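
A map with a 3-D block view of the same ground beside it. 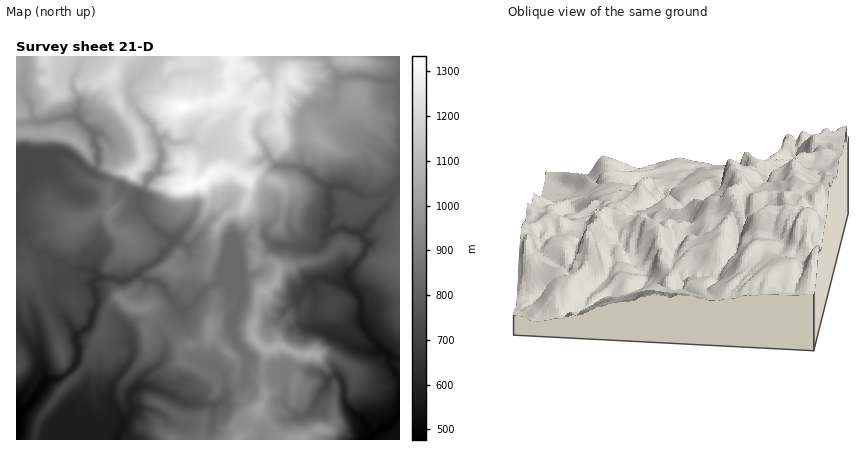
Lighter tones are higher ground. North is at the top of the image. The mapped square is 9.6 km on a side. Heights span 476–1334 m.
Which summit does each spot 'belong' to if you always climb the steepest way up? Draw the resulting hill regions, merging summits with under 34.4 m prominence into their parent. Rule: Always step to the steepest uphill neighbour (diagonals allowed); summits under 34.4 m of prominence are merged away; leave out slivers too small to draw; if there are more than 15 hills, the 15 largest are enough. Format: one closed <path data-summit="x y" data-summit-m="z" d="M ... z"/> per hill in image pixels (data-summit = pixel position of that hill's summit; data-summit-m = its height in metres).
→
<path data-summit="182 106" data-summit-m="1334" d="M272 56l-124 0-6 18-11 10-2 6 3 12 7 10 13 14 6 14 8-2 8 5 16-3 10 7 6 1 6-3 20 6 14 9 14 1 8-4 8 9-9 8-2 6 1 10 8 11-30-8-10 2-5 9-21 18-6 10-14 16 5 16 0 30 5 5 8-11 16-8 0-6 12-32 16-12 12 1 4 7 12 8 26 1-4 5 0 10 3 10 9 10-14 18 3 12 12 8 3 9 26 10 16 10 12 3 8 0 4-3 7 7 0 4 11 17 0-71-20 1-18 13-1-20-11-14-3-12 16-18 5-12-7-10 26-28 8-14 5-4 0-106-18-1-18-5-24 2-4 8-1 16-3 5-22-1-6 6-4 8-16-5-16 2 2-7-1-8 4-10 0-8-4-12z"/><path data-summit="110 214" data-summit-m="915" d="M64 153l-12 0-18 6-6 7 0 12-12 18 0 30 10 6 5 14 7 6 6 0 16 11 16 6 18 2 4 7 28 2 12-6 18-12 17-22-22-16-12-16-2-8-7-6-14-11-28-12-16-15z"/><path data-summit="254 338" data-summit-m="1062" d="M298 301l-14 9-8 11-4-1-8-9-10-1-14-6-1 2-7 12-1 12 6 14 11 12-3 18 15 2 18-1 10-8 10 0 12 5 10 1 8 6 10-4 5 9 3 20 17 16 9 14 16-8 12-10 0-38-7-10-4-12-7-7-4 3-20-3-16-10-26-10-3-9-12-8z"/><path data-summit="190 186" data-summit-m="1325" d="M166 138l-6 0-2 2 4 14-4 16-10 8-11 26 14 20 21 16 14 7 6-2 16-23 30-29 35 7-8-12 2-14 9-8-8-9-8 4-10 0-10-4-8-6-20-6-6 3-8-2-8-6-16 3z"/><path data-summit="210 330" data-summit-m="966" d="M222 281l-16 7-16 19-10 3-6 18-8 8 0 14-3 10-22 18-3 8 20 3 26 13 10 1 7-15 13-21 10 9 2 17 19-11 3-26-11-12-6-14 1-12 8-14 1-8-5-7z"/><path data-summit="144 308" data-summit-m="932" d="M140 275l-14 5-30-2-4 6 5 16-4 12 13 5 10 1 10 8 5 10 1 20-19 28-3 10 1 8 13 21 8-11-3-10 1-8 9-10 2-6 22-18 3-10 0-14 8-8 2-10 4-6-18-26-8-5-8-1z"/><path data-summit="400 264" data-summit-m="818" d="M400 189l-5 3-8 14-26 28 7 10-5 12-16 18 3 12 11 14 1 20 18-13 20-1z"/><path data-summit="112 74" data-summit-m="1227" d="M148 56l-65 0-5 14-6 10 1 8 6 10-3 18 18 18 6-1 16-9 21-16-8-12 0-6 2-6 11-10z"/><path data-summit="132 172" data-summit-m="1226" d="M136 109l-20 15-22 10 0 8 4 8 0 12-6 10 24 11 22 17 10-22 10-8 4-16-10-28z"/><path data-summit="290 76" data-summit-m="1264" d="M324 56l-52 0-3 16 4 12 0 8-4 10 1 8-2 7 16-2 16 5 4-8 6-6 6-1 14 3 3-2 6-28-10-12z"/><path data-summit="266 290" data-summit-m="1060" d="M290 246l-18 1-6 7-1 14-5 4-8 3-12 0-16 7 16 12 2 11 12 5 10 1 8 9 4 1 7-9 13-9 7-9 9-12-9-10-3-10 0-10 4-4z"/><path data-summit="304 440" data-summit-m="1009" d="M338 375l-10 5-15 30-5 5-34 6-10 9-1 10 107 0 2-6-9-14-18-18-2-18z"/><path data-summit="44 56" data-summit-m="1214" d="M82 56l-58 0 2 12-3 22 8 14 1 10 4 7 6 1 34-6 3-18-6-10-1-8 6-10z"/><path data-summit="72 140" data-summit-m="1045" d="M76 116l-34 6-26 1 0 41 12 3 6-8 18-6 12 0 8 3 20 16 6-10 0-12-4-8 0-8z"/><path data-summit="260 408" data-summit-m="1022" d="M284 370l-4 1-2 4-18 1-14-2-1 8-3 4-14 5-7 11 15 9 5 5 3 7 14 4 6 5 14-13 8 1 10-3-12-15 2-12z"/>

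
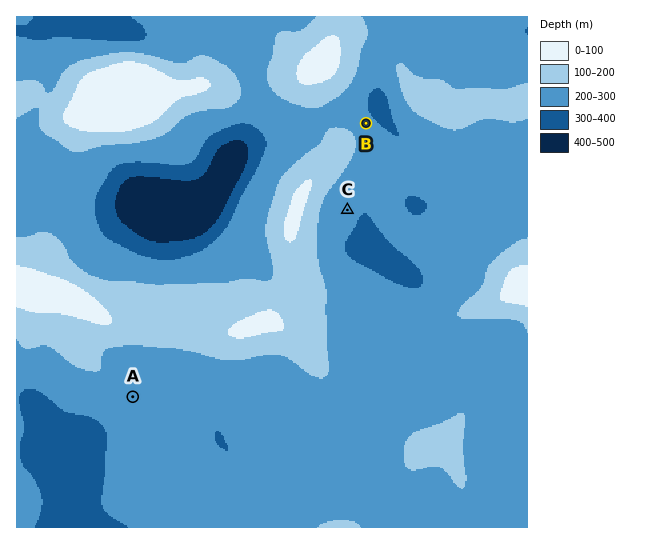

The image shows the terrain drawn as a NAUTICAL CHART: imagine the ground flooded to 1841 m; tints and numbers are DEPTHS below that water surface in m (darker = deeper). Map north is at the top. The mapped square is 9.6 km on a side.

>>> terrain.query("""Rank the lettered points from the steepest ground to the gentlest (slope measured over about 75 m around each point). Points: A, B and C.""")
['B', 'C', 'A']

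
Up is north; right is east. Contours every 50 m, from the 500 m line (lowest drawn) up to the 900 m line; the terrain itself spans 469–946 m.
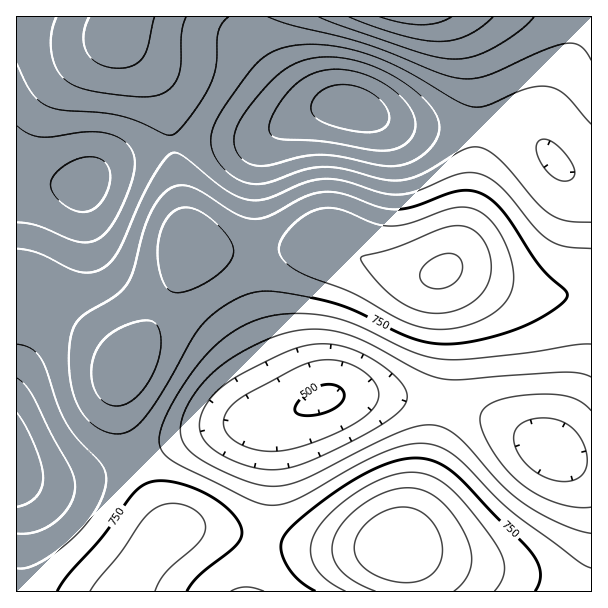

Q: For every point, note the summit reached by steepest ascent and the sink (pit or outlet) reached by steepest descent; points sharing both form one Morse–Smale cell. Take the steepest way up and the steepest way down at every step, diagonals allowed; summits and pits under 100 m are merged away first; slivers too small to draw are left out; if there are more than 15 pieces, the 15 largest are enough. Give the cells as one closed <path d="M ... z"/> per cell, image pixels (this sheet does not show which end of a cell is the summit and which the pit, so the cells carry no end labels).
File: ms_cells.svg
<path d="M347 106l-15 0-26 8-45 24-12 2-40 0-36 4 8 62 9 37 13 5 36 5 37-1 42-8 12 0 44 20 36 10 16 2 11-2 9-4 9 0 51 18 24 6 43 1 19-2-1-115-15-2-10-4-10-8-19-24-19-8-32-5-84-1z"/><path d="M330 244l-73 9-36-1-31-7-6 19-20 41-40 61-4 12 0 35 8 33 7 12 74-28 25-6 38-4 61-24 53 0 56 6 6-39 0-30-8-46 0-14-17 3-27-5-37-13z"/><path d="M591 16l-343 0-1 8 7 20 16 21 30 32 8 5 19 4 26 2 28 12 21 6 84 1 32 5 19 8 19 24 10 8 10 4 15 2z"/><path d="M357 394l-30 3-25 12-30 11-29 2-34 8-74 28 3 10 31 63 16-3 24 1 63 13 46 6 78-1 13-22 11-28 16-62 6-31-2-2-21-4z"/><path d="M447 403l-4 0-3 5-4 27-21 75-18 36 12 21 3 24 179 1 1-130-28-5-64-36-21-9z"/><path d="M171 145l-15 1-30 10-18 8-24 20-6 2-62-6 0 113 19 5 37 21 30 23 23 24 39-61 16-30 10-29-9-40-7-59z"/><path d="M455 270l-9 0-6 3 0 14 8 46 0 30-6 39 23 6 35 13 64 36 17 5 10 0 1-168-62 0-24-6z"/><path d="M20 22l-4 1 1 157 30 4 31 2 6-2 15-14 27-14 30-10 16-2-4-31-6-20-14-22-27-30-4-10-13 5-18 0-30-5z"/><path d="M246 16l-229 0-1 5 40 10 30 5 18 0 13-5 4 10 27 30 14 22 6 20 4 30 10 1 27-4 40 0 12-2 45-24 25-7-14-3-17-7-24-25-22-28-6-14z"/><path d="M20 294l-4 0 0 179 20 8 33 0 20-5 45-16-10-28-6-31 2-23 4-10-2-6-20-20-34-26-33-18z"/><path d="M134 460l-45 16-20 5-33 0-20-7 1 118 106 0 3-2 24-38 19-19z"/><path d="M195 528l-19 1-11 6-25 29-16 27 288 0-3-24-11-20-96 0z"/>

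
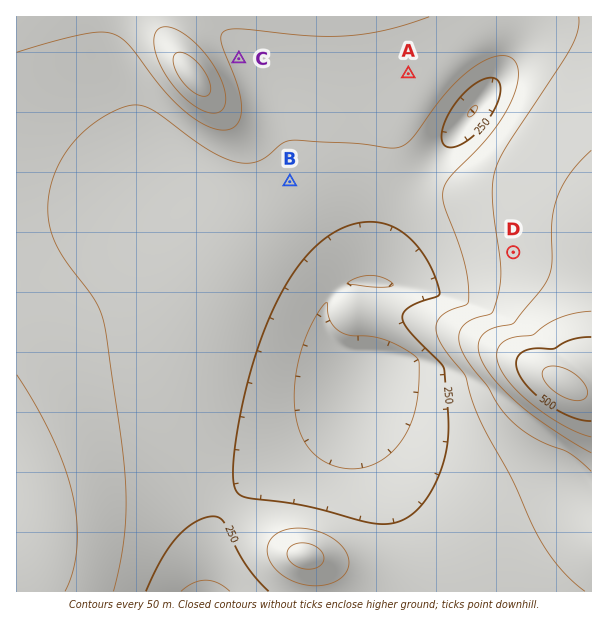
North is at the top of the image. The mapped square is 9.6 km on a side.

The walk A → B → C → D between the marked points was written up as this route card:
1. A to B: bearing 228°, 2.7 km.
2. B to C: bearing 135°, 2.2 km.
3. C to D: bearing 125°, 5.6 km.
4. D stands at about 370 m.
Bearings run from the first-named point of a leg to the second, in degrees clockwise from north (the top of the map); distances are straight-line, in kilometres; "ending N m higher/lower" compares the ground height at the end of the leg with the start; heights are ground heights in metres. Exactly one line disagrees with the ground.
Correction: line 2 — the bearing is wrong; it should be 337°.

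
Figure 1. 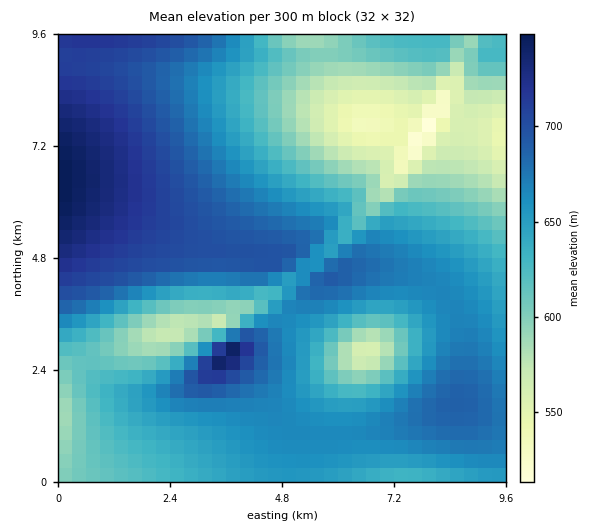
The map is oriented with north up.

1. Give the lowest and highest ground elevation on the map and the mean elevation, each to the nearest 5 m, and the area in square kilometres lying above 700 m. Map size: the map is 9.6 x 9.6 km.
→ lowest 505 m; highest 760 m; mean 650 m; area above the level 13.4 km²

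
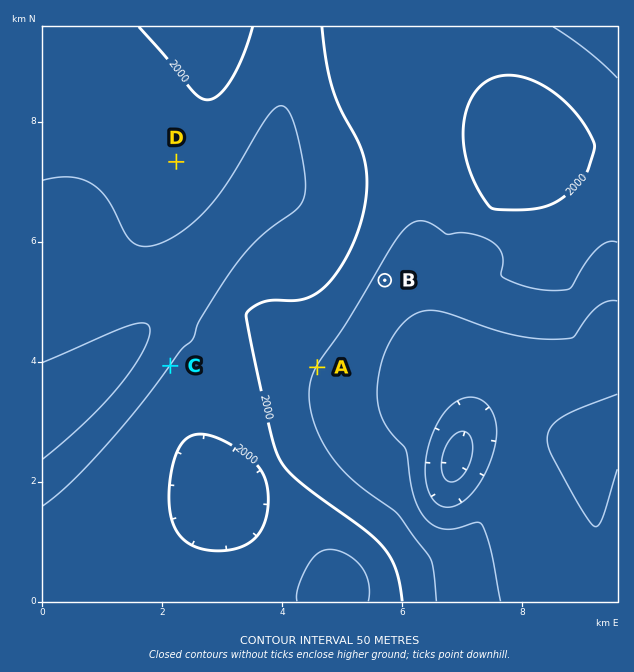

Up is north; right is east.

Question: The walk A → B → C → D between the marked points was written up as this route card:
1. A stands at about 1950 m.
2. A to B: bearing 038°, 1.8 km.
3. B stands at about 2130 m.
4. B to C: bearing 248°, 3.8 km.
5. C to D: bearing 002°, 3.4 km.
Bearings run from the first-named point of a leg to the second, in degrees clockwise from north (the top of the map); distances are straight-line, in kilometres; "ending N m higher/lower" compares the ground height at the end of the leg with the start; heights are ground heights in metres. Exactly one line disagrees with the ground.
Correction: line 3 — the height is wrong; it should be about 1940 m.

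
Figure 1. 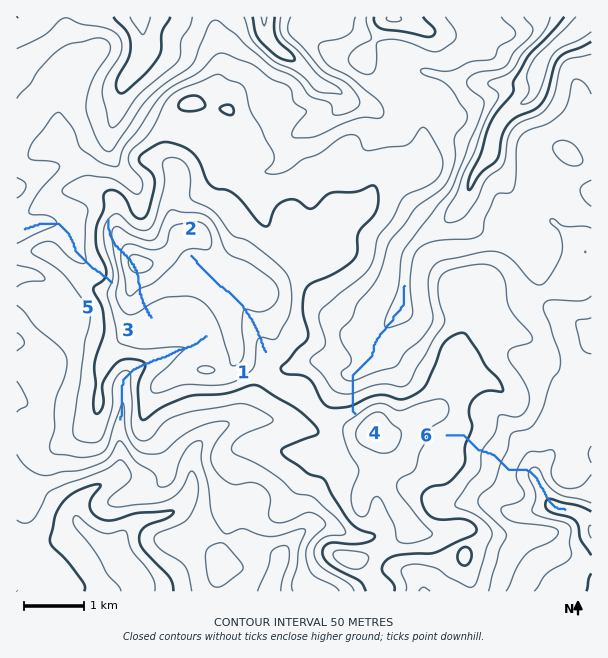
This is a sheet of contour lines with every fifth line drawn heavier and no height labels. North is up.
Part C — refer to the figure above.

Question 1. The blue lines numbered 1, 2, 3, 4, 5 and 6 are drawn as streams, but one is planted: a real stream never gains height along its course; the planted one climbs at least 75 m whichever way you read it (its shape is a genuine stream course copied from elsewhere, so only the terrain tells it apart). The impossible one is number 3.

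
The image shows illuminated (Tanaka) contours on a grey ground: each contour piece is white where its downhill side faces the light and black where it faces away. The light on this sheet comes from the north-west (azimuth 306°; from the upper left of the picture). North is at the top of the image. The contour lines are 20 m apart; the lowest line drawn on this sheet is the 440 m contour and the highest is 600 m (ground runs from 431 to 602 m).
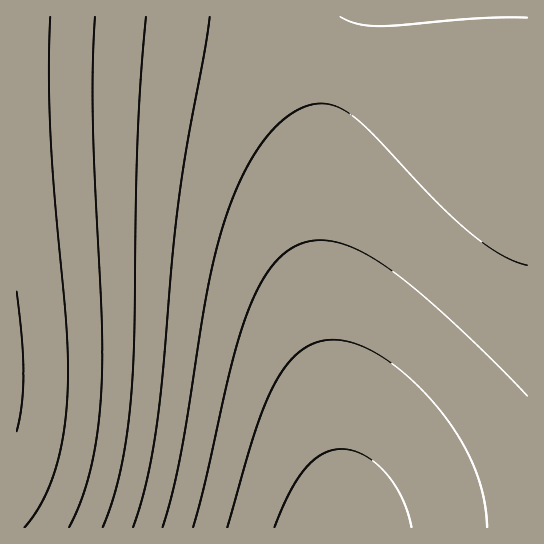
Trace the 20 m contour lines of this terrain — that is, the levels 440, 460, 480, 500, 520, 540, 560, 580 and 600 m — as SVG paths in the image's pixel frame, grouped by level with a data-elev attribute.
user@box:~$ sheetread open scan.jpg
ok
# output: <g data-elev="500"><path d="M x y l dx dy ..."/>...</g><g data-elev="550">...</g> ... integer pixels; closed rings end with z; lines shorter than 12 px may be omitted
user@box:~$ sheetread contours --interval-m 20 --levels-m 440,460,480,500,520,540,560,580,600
<g data-elev="440"><path d="M274 527l16-35 16-24 8-8 9-7 10-3 9-1 11 2 12 4 10 8 10 10 10 12 7 13 6 15 3 14"/></g><g data-elev="460"><path d="M227 527l29-98 10-27 11-22 12-18 13-12 15-8 16-2 12 1 12 3 26 14 28 22 27 27 21 30 15 30 9 30 4 30"/></g><g data-elev="480"><path d="M193 527l12-46 26-116 16-52 12-27 12-19 14-14 16-9 17-4 19 2 21 8 24 14 28 21 35 30 45 43 37 38"/></g><g data-elev="500"><path d="M163 527l8-30 8-35 27-165 8-38 9-32 12-36 16-32 18-25 20-18 14-9 15-3 15 1 13 6 24 20 63 67 34 32 32 24 15 7 13 4"/><path d="M527 18l-49 0-99 8-21-2-18-7"/></g><g data-elev="520"><path d="M133 527l13-42 10-52 6-54 10-118 7-60 7-52 24-132"/></g><g data-elev="540"><path d="M103 527l10-26 8-31 6-35 4-38 3-63 4-196 8-121"/></g><g data-elev="560"><path d="M69 527l13-28 9-33 7-36 3-41 1-70-9-202 0-52 2-48"/></g><g data-elev="580"><path d="M25 527l16-24 13-30 9-36 4-42 0-66-12-132-5-66-1-58 1-56"/></g><g data-elev="600"><path d="M17 431l5-26 1-31-1-35-5-48"/></g>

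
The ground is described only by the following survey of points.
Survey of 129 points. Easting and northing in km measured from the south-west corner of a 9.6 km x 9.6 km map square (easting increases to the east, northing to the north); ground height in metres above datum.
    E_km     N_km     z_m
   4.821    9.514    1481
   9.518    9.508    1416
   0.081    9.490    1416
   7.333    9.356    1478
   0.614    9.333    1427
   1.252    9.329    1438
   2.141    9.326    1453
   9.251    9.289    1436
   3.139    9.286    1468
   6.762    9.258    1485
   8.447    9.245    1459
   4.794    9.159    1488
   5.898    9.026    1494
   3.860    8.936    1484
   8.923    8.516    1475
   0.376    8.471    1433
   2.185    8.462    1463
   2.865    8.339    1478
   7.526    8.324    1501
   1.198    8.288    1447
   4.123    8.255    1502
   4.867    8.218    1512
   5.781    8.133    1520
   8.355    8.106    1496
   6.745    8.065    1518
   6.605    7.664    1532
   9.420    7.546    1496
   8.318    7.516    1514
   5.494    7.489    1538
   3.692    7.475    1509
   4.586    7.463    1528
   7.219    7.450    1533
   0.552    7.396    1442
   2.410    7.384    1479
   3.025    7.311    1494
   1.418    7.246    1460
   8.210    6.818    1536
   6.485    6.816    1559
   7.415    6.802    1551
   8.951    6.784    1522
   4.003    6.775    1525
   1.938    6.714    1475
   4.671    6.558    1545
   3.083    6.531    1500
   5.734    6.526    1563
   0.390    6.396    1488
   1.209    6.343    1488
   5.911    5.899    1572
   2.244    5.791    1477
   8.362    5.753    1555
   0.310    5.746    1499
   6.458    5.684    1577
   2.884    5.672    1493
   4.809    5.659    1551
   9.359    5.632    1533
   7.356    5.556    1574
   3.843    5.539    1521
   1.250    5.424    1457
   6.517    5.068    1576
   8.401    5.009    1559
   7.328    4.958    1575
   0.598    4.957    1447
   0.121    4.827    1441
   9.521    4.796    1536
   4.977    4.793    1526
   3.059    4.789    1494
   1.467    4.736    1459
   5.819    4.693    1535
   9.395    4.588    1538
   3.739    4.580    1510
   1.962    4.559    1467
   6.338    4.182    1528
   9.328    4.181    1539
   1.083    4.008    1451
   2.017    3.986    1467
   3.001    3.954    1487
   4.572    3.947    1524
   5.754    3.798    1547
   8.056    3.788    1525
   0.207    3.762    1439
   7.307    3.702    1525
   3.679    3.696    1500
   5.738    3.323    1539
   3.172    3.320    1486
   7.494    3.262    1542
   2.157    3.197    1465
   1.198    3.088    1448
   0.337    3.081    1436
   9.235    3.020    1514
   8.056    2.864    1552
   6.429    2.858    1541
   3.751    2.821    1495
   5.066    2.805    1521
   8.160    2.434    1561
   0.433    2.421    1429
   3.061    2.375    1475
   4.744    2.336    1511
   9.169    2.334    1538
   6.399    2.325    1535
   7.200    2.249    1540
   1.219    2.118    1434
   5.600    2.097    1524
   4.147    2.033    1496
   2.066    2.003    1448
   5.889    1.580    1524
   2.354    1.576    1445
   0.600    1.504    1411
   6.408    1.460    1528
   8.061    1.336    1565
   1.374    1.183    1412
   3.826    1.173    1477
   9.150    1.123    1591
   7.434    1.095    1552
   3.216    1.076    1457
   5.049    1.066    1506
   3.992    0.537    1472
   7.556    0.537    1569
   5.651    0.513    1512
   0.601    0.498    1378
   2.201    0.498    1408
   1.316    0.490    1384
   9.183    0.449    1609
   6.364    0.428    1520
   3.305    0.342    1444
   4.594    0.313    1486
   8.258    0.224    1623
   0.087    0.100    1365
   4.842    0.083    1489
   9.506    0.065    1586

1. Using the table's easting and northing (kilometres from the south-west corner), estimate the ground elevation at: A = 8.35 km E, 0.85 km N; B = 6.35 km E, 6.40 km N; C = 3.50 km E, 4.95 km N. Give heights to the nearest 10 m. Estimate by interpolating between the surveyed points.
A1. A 1600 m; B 1570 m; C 1510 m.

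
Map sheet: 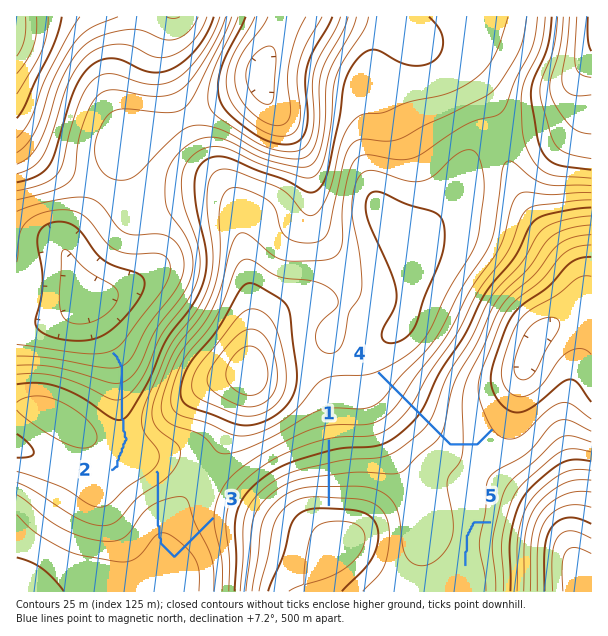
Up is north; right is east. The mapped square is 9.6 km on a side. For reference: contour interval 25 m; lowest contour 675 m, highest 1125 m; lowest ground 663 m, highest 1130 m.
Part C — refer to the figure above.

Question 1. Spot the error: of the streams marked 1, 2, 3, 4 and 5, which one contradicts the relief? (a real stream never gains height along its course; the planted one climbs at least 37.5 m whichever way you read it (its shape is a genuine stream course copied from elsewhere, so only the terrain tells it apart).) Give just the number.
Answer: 3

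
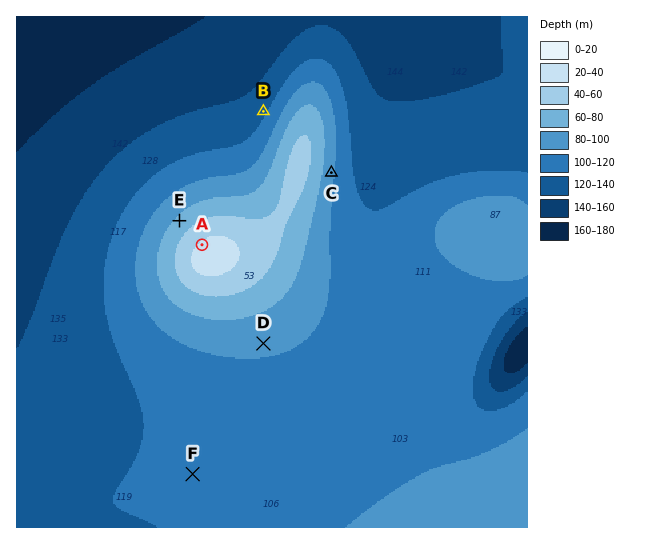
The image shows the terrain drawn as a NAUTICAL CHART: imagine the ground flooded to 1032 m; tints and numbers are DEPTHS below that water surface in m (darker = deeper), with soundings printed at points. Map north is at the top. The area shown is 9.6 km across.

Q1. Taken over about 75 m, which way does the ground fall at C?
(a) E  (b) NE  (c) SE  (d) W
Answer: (a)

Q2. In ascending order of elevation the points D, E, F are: F D E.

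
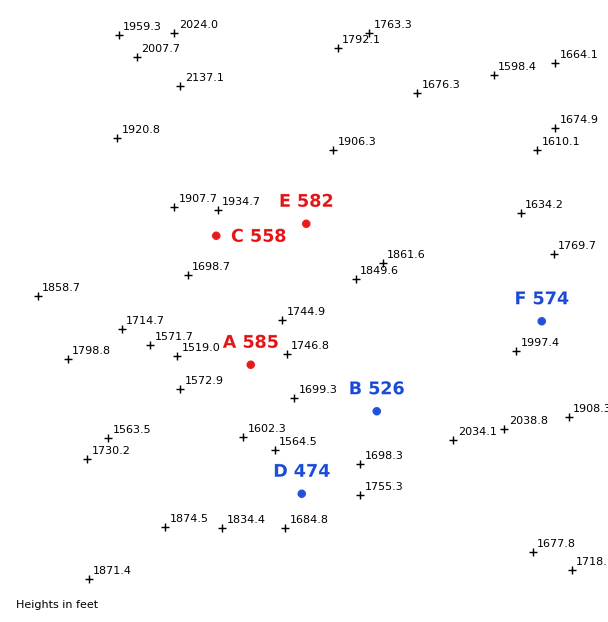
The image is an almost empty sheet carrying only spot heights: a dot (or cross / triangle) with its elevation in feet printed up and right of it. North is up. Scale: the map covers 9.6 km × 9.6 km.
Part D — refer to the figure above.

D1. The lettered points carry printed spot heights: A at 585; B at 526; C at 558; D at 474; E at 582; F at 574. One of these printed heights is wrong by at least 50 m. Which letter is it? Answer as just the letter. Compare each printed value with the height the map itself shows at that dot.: A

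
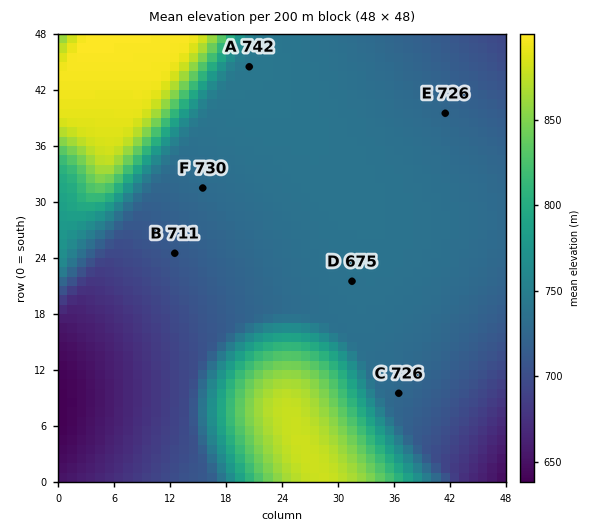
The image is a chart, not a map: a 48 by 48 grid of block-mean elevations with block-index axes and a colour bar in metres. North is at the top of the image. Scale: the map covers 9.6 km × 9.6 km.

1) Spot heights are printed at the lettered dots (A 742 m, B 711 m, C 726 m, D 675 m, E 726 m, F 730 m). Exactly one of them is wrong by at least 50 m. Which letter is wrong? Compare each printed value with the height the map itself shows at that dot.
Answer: D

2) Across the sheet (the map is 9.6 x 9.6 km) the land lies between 635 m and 900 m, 745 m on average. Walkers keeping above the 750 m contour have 23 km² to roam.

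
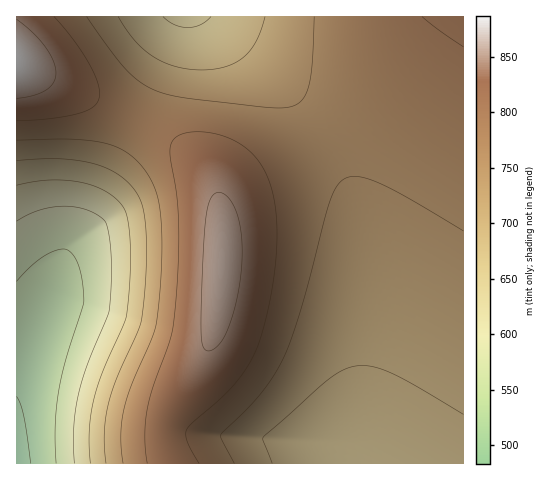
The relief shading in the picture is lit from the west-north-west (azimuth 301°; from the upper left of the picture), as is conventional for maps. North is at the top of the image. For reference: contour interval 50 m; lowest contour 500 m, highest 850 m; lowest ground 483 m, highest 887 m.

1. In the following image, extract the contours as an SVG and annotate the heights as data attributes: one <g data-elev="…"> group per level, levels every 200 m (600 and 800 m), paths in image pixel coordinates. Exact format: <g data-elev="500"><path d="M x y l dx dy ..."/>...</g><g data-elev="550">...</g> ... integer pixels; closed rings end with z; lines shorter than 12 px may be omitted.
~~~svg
<g data-elev="600"><path d="M17 221l12-7 13-5 14-2 14-1 14 3 12 5 9 7 3 7 3 36-2 45-22 56-9 30-4 32 0 36"/></g><g data-elev="800"><path d="M199 463l-11-21-2-11 6-8 27-23 15-15 12-16 9-16 8-25 8-34 5-32 1-30-1-23-4-20-6-16-9-14-12-12-14-8-16-5-18-2-10 1-9 3-5 4-3 7 0 11 6 34 2 24 1 34-2 40-6 45-18 52-6 24-2 27 2 25"/><path d="M17 121l31-2 28-5 15-6 5-4 3-5-1-14-8-19-16-25-20-24"/><path d="M422 17l41 30"/></g>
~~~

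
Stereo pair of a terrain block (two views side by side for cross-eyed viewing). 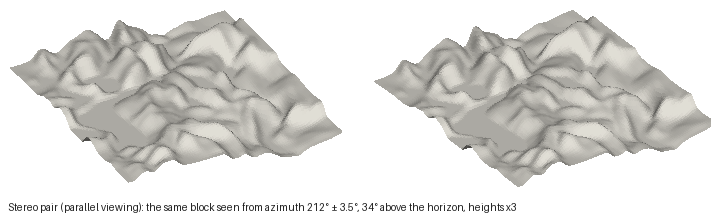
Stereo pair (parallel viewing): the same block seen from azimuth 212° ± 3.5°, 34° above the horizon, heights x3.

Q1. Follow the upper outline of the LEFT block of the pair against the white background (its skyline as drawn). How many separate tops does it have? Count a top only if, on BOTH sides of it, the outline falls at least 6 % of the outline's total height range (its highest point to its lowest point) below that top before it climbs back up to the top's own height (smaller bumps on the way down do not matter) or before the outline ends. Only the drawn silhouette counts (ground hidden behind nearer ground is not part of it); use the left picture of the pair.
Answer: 3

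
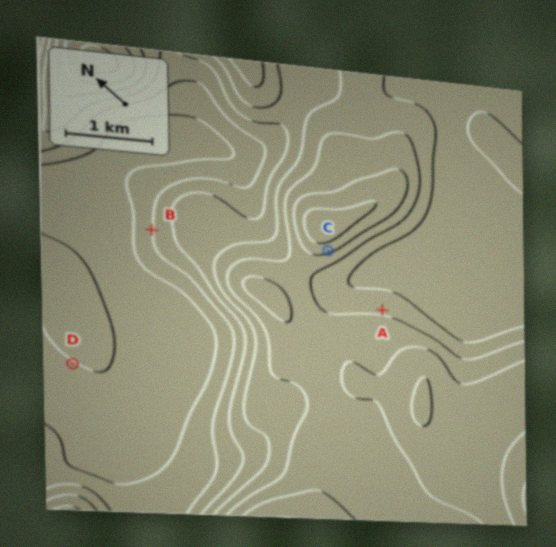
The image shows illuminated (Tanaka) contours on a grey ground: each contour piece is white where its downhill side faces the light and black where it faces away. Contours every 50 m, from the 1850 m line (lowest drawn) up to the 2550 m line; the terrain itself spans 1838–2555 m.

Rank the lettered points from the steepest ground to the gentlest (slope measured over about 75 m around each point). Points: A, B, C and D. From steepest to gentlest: C B A D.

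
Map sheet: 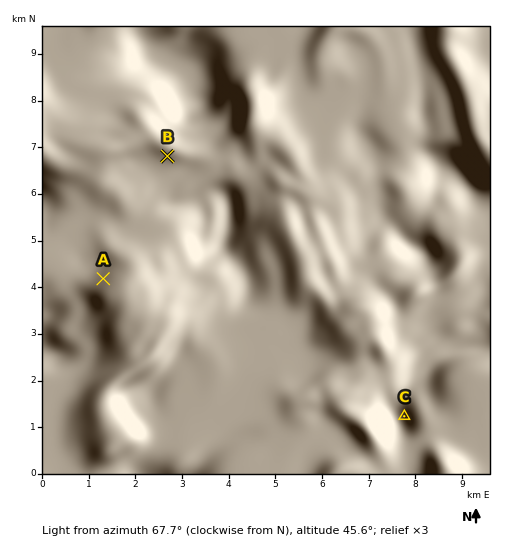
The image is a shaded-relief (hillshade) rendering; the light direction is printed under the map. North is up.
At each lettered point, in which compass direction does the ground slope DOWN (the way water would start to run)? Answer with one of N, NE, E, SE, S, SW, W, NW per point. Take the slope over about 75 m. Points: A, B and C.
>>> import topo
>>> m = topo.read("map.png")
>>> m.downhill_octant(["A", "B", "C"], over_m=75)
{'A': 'NW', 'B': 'S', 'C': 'W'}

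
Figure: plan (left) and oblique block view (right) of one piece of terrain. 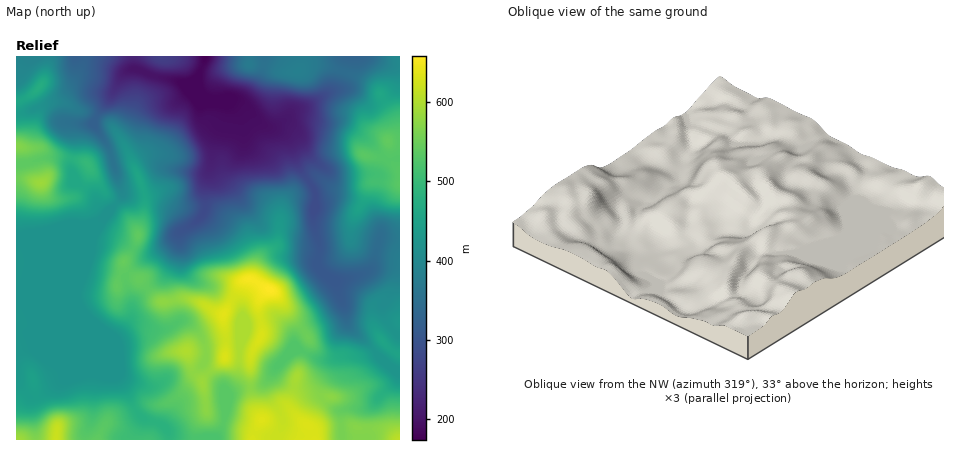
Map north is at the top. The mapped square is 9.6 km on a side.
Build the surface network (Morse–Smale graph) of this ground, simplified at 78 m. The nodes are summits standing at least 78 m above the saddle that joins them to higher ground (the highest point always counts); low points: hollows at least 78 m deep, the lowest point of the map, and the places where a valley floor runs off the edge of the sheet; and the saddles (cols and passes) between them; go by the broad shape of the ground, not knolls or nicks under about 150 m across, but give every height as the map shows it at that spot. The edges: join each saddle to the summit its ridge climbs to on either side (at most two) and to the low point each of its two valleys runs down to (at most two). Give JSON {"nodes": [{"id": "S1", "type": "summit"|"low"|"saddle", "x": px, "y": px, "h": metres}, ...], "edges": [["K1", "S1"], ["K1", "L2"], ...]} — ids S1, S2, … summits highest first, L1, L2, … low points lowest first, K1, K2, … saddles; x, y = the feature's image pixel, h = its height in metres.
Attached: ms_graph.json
{"nodes": [
{"id": "S1", "type": "summit", "x": 270, "y": 290, "h": 658},
{"id": "S2", "type": "summit", "x": 56, "y": 440, "h": 621},
{"id": "S3", "type": "summit", "x": 40, "y": 184, "h": 586},
{"id": "S4", "type": "summit", "x": 388, "y": 142, "h": 542},
{"id": "L1", "type": "low", "x": 204, "y": 56, "h": 174},
{"id": "K1", "type": "saddle", "x": 168, "y": 440, "h": 488},
{"id": "K2", "type": "saddle", "x": 116, "y": 204, "h": 420},
{"id": "K3", "type": "saddle", "x": 342, "y": 70, "h": 345}],
"edges": [["K1", "S1"], ["K1", "S2"], ["K1", "L1"], ["K2", "S1"], ["K2", "S3"], ["K2", "L1"], ["K3", "S1"], ["K3", "S4"], ["K3", "L1"]]}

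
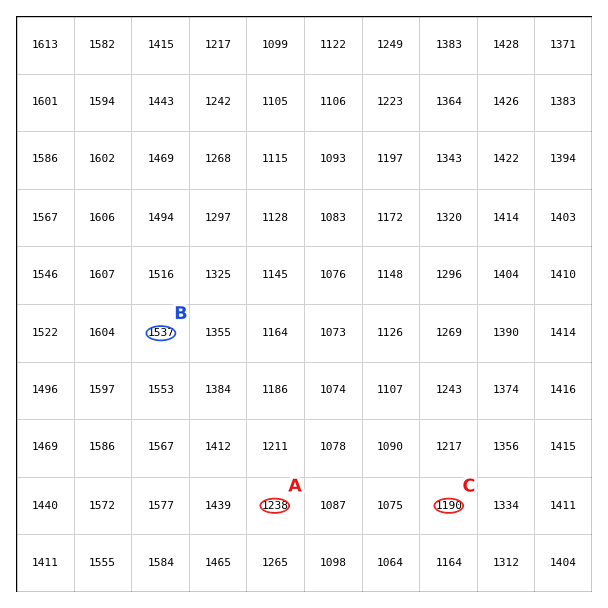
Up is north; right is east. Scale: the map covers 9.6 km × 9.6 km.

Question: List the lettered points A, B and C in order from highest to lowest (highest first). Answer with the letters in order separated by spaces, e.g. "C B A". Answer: B A C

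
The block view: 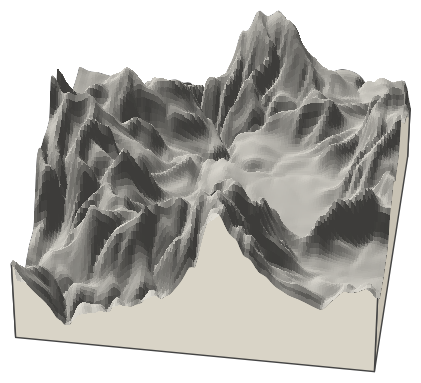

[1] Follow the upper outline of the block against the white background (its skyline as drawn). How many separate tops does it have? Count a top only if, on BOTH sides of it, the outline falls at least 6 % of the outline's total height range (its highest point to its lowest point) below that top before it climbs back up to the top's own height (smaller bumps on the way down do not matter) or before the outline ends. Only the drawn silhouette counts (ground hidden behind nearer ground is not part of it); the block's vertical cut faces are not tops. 3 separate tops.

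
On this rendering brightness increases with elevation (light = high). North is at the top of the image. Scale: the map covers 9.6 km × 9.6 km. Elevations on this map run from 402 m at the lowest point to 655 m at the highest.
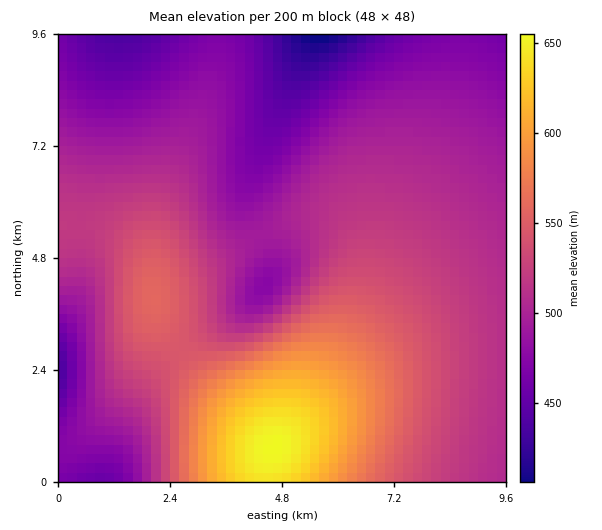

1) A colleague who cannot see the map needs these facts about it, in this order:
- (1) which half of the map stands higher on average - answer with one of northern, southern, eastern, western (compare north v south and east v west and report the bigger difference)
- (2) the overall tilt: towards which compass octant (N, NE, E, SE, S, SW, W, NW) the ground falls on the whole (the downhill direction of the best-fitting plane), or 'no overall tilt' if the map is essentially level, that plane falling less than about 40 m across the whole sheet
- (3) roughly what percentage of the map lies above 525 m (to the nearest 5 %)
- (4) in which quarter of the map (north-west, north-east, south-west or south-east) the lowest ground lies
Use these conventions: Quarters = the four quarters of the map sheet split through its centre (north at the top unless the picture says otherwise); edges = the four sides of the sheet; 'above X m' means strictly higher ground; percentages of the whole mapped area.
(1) The southern half stands higher on average than the northern half.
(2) Overall the map slopes down towards the north.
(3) Roughly 35 % of the ground is higher than 525 m.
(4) Look to the north-east quarter for the lowest ground.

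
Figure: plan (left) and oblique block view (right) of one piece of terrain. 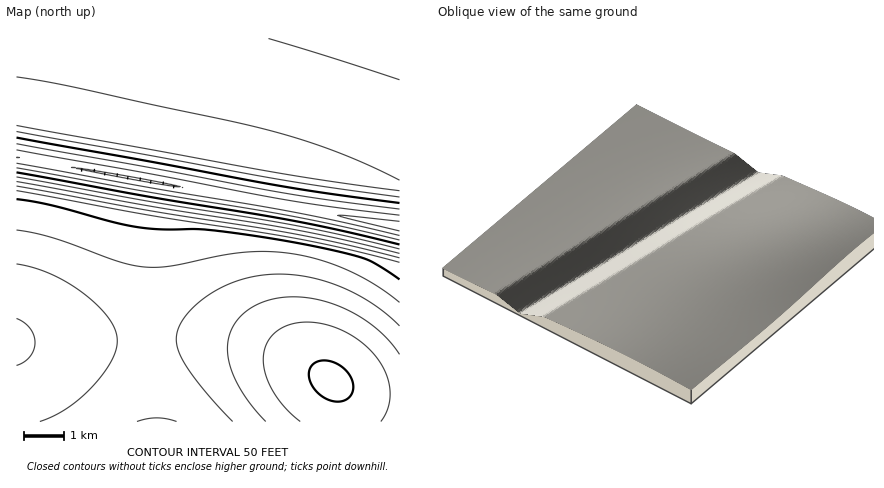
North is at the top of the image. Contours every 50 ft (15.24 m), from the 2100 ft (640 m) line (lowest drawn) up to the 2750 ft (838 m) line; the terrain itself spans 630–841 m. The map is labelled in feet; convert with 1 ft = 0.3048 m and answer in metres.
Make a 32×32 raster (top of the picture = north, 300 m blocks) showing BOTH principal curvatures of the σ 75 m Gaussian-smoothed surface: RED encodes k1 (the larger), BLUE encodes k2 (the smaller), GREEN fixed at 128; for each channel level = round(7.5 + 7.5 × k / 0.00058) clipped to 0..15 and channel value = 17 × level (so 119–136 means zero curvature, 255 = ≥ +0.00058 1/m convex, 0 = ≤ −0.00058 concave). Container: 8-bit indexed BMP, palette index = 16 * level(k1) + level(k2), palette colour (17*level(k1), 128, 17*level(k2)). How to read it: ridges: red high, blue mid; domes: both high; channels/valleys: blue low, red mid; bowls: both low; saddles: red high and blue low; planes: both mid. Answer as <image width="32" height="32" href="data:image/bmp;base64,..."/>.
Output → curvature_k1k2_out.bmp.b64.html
<image width="32" height="32" href="data:image/bmp;base64,Qk02CAAAAAAAADYEAAAoAAAAIAAAACAAAAABAAgAAAAAAAAEAAATCwAAEwsAAAABAAAAAAAAAIAAABGAAAAigAAAM4AAAESAAABVgAAAZoAAAHeAAACIgAAAmYAAAKqAAAC7gAAAzIAAAN2AAADugAAA/4AAAACAEQARgBEAIoARADOAEQBEgBEAVYARAGaAEQB3gBEAiIARAJmAEQCqgBEAu4ARAMyAEQDdgBEA7oARAP+AEQAAgCIAEYAiACKAIgAzgCIARIAiAFWAIgBmgCIAd4AiAIiAIgCZgCIAqoAiALuAIgDMgCIA3YAiAO6AIgD/gCIAAIAzABGAMwAigDMAM4AzAESAMwBVgDMAZoAzAHeAMwCIgDMAmYAzAKqAMwC7gDMAzIAzAN2AMwDugDMA/4AzAACARAARgEQAIoBEADOARABEgEQAVYBEAGaARAB3gEQAiIBEAJmARACqgEQAu4BEAMyARADdgEQA7oBEAP+ARAAAgFUAEYBVACKAVQAzgFUARIBVAFWAVQBmgFUAd4BVAIiAVQCZgFUAqoBVALuAVQDMgFUA3YBVAO6AVQD/gFUAAIBmABGAZgAigGYAM4BmAESAZgBVgGYAZoBmAHeAZgCIgGYAmYBmAKqAZgC7gGYAzIBmAN2AZgDugGYA/4BmAACAdwARgHcAIoB3ADOAdwBEgHcAVYB3AGaAdwB3gHcAiIB3AJmAdwCqgHcAu4B3AMyAdwDdgHcA7oB3AP+AdwAAgIgAEYCIACKAiAAzgIgARICIAFWAiABmgIgAd4CIAIiAiACZgIgAqoCIALuAiADMgIgA3YCIAO6AiAD/gIgAAICZABGAmQAigJkAM4CZAESAmQBVgJkAZoCZAHeAmQCIgJkAmYCZAKqAmQC7gJkAzICZAN2AmQDugJkA/4CZAACAqgARgKoAIoCqADOAqgBEgKoAVYCqAGaAqgB3gKoAiICqAJmAqgCqgKoAu4CqAMyAqgDdgKoA7oCqAP+AqgAAgLsAEYC7ACKAuwAzgLsARIC7AFWAuwBmgLsAd4C7AIiAuwCZgLsAqoC7ALuAuwDMgLsA3YC7AO6AuwD/gLsAAIDMABGAzAAigMwAM4DMAESAzABVgMwAZoDMAHeAzACIgMwAmYDMAKqAzAC7gMwAzIDMAN2AzADugMwA/4DMAACA3QARgN0AIoDdADOA3QBEgN0AVYDdAGaA3QB3gN0AiIDdAJmA3QCqgN0Au4DdAMyA3QDdgN0A7oDdAP+A3QAAgO4AEYDuACKA7gAzgO4ARIDuAFWA7gBmgO4Ad4DuAIiA7gCZgO4AqoDuALuA7gDMgO4A3YDuAO6A7gD/gO4AAID/ABGA/wAigP8AM4D/AESA/wBVgP8AZoD/AHeA/wCIgP8AmYD/AKqA/wC7gP8AzID/AN2A/wDugP8A/4D/AIiIiIiIiIeHh4eHh4eHh4eHh4eHh4iIiIiIiIiIiIiIiIiIiIiIh4eHh4eHh4eHh4eHh4eIiIiIiIiIiIiIiIiIiIiIiIiHh4eHh4eHh4eHh4eHh4iIiIiIiIiIiIiIiIiIiIiIiIeHh4eHh4eHh4eHh4eHiIiIiIiIiIiIiIiIiIiIiIiIh4eHh4eHh4eHh4eHh4eIiIiIiIiIiIiIiIiIiIiIiIeHh4eHh4eHh4eHh4eHh4iIiIiIiIiIiIiIiIiIiIiIh4eHh4eHh4eHh4eHh4eIiIiIiIiIiIiIiIiIiIiIiIiHh4eHh4eHh4eHh4eHh4iIiIiIiIiIiIiIiIiIiIiIiIeHh4eHh4eHh4eHh4eHiIiIiIiIiIiIiIiIiIiIiIiIh4eHh4eHh4eHh4eHh4eHiIiIiIiIiIiIiIiHiIiIiIiHh4eHh4eHh4eHh4eHh4eIiIiIiIiIiIiIh4eIiIiIiIeHh4eHh4eHh4eHh4eHh4iIiIiIiIiIh4eHh4iIiIiIh4eHh4eHh4eHh4eHh4eHh4eHiIeHh4eHh4eHiIiIiIiHh4eHh4eHh4eHh4eHh4eHh4eHiIiYqLjIyLiIiIiIiIeHh4eHh4eHh4eHh4eHh5iouMjIyLiomIeHh4iIiIiHh4eHh4eHh4eHh5enuMjIyLiYiIeHh4eHh4eGiIiIiIeHh4eHl6e3x8fHt6eXh4eHh4eHh4eFg4GAgICIiIiImKe3x8fHp5eHh4eHh4eHh4aEgoCAgICBhIaHh7jIyMi4p5eHh4d3d3d3d3WDgYCAgICDhYaHh4eHh4eHmIiHh4eHd3d3dnRycHBwcIKEhoeHh4eHh4eHl6i4yMeHh4eHhYNxcHBwcHN1d3eHh4eHh4eXqLjIyMi4p5eHh4KAgICAgnR2d3d3d3eHh4eXqLjIyLiol4eHh4eHh4eHg4WHh4eHd4eHh5ent8fHx7inl4eHh4eHh4eHh4eHh4eHh4eHh5ent8fHt6eXh4eHh4eHh4eHh4eHh4eHh4eHh6i4yMjIuKeXh4eHd3d3h4eHh4eHh4eHh4eHh4eHh4eHqJiHh4eHh3d3d3d3d3eHh4eHh4eHh4eHh4eHh4eHh4eHh4eHh4eHh3d3d3d3d4eHh4eHh4eHh4eHh4eHh4eHh4eHh4eHh4eHd3d3d3d3h4eHh4eHh4eHh4eHh4eHh4eHh4eHh4eHh4eHd3d3d4eHh4eHh4eHh4eHh4eHh4eHh4eHh4eHh4eHh4eHh3eHh4eHh4eHh4eHh4eHh4eHh4eHh4eHh4eHh4eHh4eHh4eHh4eHh4eHh4eHh4eHh4eHh4eHh4eHh4eHh4eHh4eHh4eHh4eHh4eHh4eHh4eHh4eHh4c="/>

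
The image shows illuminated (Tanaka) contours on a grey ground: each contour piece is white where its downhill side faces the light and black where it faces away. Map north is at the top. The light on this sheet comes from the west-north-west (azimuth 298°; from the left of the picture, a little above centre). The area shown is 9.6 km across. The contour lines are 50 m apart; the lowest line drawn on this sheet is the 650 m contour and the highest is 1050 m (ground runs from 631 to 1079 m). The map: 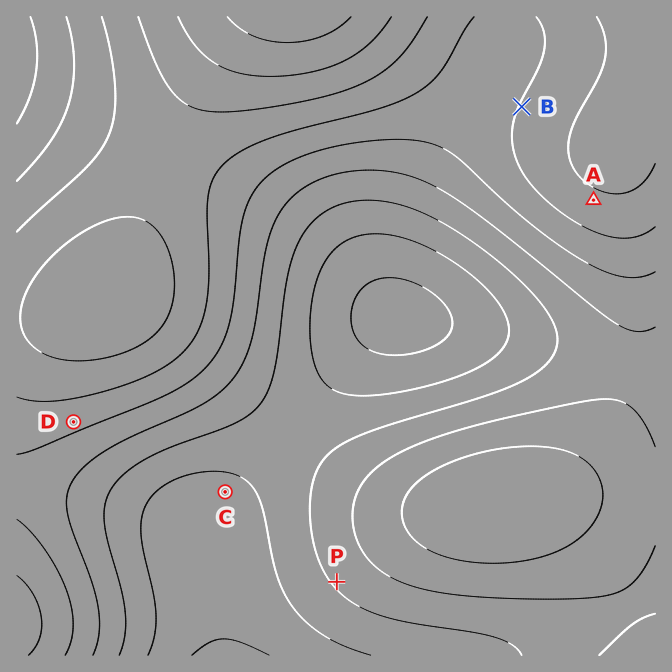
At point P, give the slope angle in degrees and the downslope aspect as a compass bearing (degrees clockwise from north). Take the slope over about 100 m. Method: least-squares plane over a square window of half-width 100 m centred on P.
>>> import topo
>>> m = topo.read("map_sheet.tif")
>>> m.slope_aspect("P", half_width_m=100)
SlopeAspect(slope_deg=4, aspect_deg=231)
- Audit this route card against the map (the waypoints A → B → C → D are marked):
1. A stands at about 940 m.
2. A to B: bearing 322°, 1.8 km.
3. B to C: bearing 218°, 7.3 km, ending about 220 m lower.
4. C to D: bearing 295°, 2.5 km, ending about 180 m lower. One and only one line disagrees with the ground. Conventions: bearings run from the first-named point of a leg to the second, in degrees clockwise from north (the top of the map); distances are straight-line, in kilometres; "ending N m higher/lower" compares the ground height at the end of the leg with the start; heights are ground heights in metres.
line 4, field sense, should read higher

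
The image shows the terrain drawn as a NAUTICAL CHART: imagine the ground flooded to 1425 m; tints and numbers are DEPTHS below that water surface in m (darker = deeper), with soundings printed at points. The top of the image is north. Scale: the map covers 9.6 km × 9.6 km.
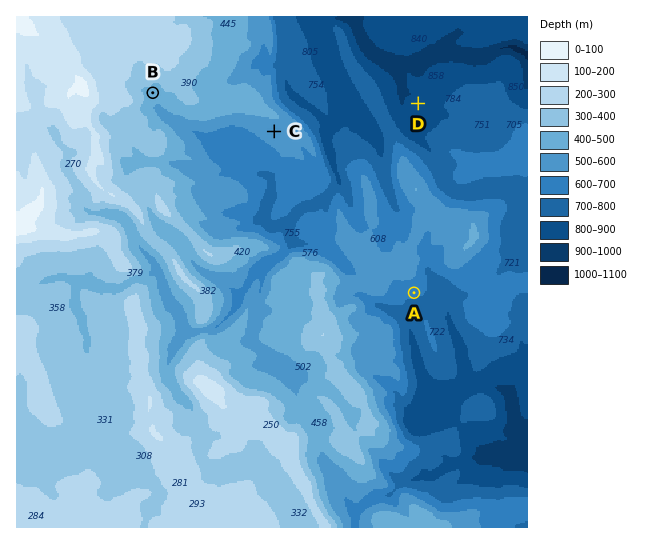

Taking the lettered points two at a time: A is lower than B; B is higher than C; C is higher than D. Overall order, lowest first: D A C B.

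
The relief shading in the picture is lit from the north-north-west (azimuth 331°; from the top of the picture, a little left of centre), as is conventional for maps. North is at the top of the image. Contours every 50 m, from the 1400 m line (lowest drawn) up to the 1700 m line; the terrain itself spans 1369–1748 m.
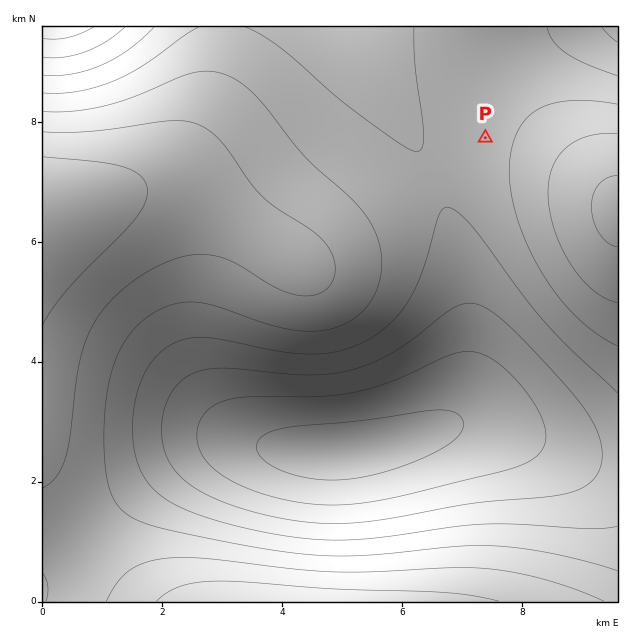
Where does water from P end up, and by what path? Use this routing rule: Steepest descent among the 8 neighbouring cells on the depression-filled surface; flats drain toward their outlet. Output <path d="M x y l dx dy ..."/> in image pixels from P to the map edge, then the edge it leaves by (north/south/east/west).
<path d="M485 138l-67 0-23-23-3-6-4-4 0-2-12-16-2-5-3-3-3-7-3-3-4-9 0-3-5-8 0-3-3-4 0-3-3-6 0-5-1-1"/>
exit: north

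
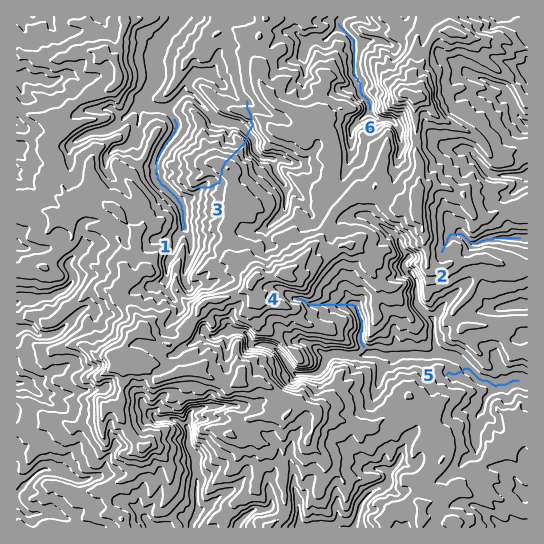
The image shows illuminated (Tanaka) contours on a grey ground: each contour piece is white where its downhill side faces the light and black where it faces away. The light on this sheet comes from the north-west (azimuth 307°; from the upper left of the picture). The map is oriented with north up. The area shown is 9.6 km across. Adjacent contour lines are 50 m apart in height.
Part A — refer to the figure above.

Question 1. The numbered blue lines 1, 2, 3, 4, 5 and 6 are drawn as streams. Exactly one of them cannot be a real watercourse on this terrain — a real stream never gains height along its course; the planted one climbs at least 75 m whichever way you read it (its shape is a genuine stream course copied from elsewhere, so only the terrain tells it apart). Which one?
3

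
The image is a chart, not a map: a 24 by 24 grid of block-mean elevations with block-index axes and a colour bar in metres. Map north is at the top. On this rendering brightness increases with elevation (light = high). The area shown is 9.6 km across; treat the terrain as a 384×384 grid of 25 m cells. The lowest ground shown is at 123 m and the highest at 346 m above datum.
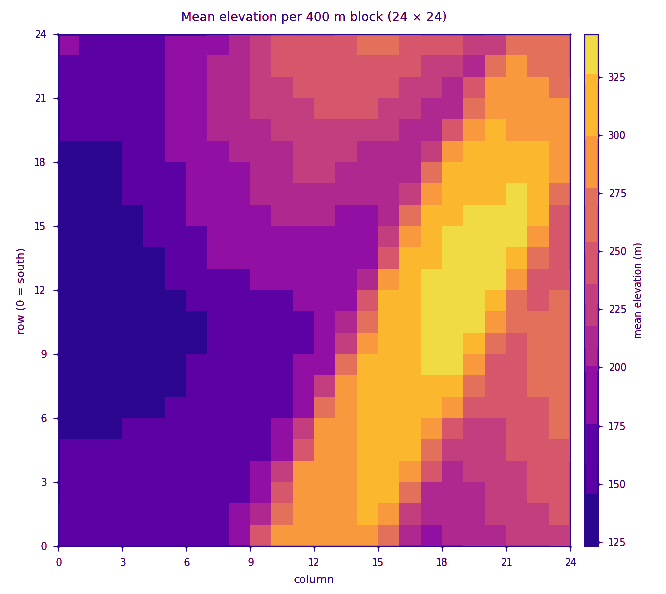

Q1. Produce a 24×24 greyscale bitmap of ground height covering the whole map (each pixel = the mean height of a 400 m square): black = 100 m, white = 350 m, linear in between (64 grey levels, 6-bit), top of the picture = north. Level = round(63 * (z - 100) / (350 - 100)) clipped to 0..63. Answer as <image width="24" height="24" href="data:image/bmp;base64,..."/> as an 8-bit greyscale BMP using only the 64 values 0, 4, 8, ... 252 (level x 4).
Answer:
<image width="24" height="24" href="data:image/bmp;base64,Qk12BgAAAAAAADYEAAAoAAAAGAAAABgAAAABAAgAAAAAAEACAAATCwAAEwsAAAABAAAAAAAAAAAAAAEBAQACAgIAAwMDAAQEBAAFBQUABgYGAAcHBwAICAgACQkJAAoKCgALCwsADAwMAA0NDQAODg4ADw8PABAQEAAREREAEhISABMTEwAUFBQAFRUVABYWFgAXFxcAGBgYABkZGQAaGhoAGxsbABwcHAAdHR0AHh4eAB8fHwAgICAAISEhACIiIgAjIyMAJCQkACUlJQAmJiYAJycnACgoKAApKSkAKioqACsrKwAsLCwALS0tAC4uLgAvLy8AMDAwADExMQAyMjIAMzMzADQ0NAA1NTUANjY2ADc3NwA4ODgAOTk5ADo6OgA7OzsAPDw8AD09PQA+Pj4APz8/AEBAQABBQUEAQkJCAENDQwBEREQARUVFAEZGRgBHR0cASEhIAElJSQBKSkoAS0tLAExMTABNTU0ATk5OAE9PTwBQUFAAUVFRAFJSUgBTU1MAVFRUAFVVVQBWVlYAV1dXAFhYWABZWVkAWlpaAFtbWwBcXFwAXV1dAF5eXgBfX18AYGBgAGFhYQBiYmIAY2NjAGRkZABlZWUAZmZmAGdnZwBoaGgAaWlpAGpqagBra2sAbGxsAG1tbQBubm4Ab29vAHBwcABxcXEAcnJyAHNzcwB0dHQAdXV1AHZ2dgB3d3cAeHh4AHl5eQB6enoAe3t7AHx8fAB9fX0Afn5+AH9/fwCAgIAAgYGBAIKCggCDg4MAhISEAIWFhQCGhoYAh4eHAIiIiACJiYkAioqKAIuLiwCMjIwAjY2NAI6OjgCPj48AkJCQAJGRkQCSkpIAk5OTAJSUlACVlZUAlpaWAJeXlwCYmJgAmZmZAJqamgCbm5sAnJycAJ2dnQCenp4An5+fAKCgoAChoaEAoqKiAKOjowCkpKQApaWlAKampgCnp6cAqKioAKmpqQCqqqoAq6urAKysrACtra0Arq6uAK+vrwCwsLAAsbGxALKysgCzs7MAtLS0ALW1tQC2trYAt7e3ALi4uAC5ubkAurq6ALu7uwC8vLwAvb29AL6+vgC/v78AwMDAAMHBwQDCwsIAw8PDAMTExADFxcUAxsbGAMfHxwDIyMgAycnJAMrKygDLy8sAzMzMAM3NzQDOzs4Az8/PANDQ0ADR0dEA0tLSANPT0wDU1NQA1dXVANbW1gDX19cA2NjYANnZ2QDa2toA29vbANzc3ADd3d0A3t7eAN/f3wDg4OAA4eHhAOLi4gDj4+MA5OTkAOXl5QDm5uYA5+fnAOjo6ADp6ekA6urqAOvr6wDs7OwA7e3tAO7u7gDv7+8A8PDwAPHx8QDy8vIA8/PzAPT09AD19fUA9vb2APf39wD4+PgA+fn5APr6+gD7+/sA/Pz8AP39/QD+/v4A////AEBAQERESEhMXJS8xMTIxJxsZGhwdHiAhDw8PEBARERITHSwxMTIzLiAaGx0eICEjDg4ODw8QERESFyYwMTIzMygdHB4fISIkDQ0NDg4PEBESEx4tMTIzNDAjHR4gIiQlDAwMDQ0ODxAREhcnMTIzNTUqIB8hIyUmCwsLDAwNDg8QEhQfLjIzNTYyJSAiJCYnCgoKCgsMDQ4QERIYKDI0NTc3LSMjJSYoCQkJCQoLDA4PEBIUIC80NTc5NSgjJScoCAgICAkKDA0OEBITGSkzNjc5OjAlJicoBwcHCAgKCwwOEBETFiIxNjg6OzcqJicoBwYGBwgJCw0OEBETFBsrNTg6PDwxJycoBgYGBwgKDA8QEhMTFRckMzg6PD04KyYnBgYGBwkMDxETFBUVFRYdLTc5Oz09MScmBgYHCAsOERMVFhcXFxcZJjU5Ozw9NyokBwcHCg0QExUXGBkZGBgYHy84Ojs8Oy8kCAcICw4SFBYYGRoaGhkZGyc1OTo7OzQlCQgJDA8TFRYYGhwcHBsaGiAvNzg5OTcqCgkKDRATFhcZGx0eHh0cGxsnNDc3NzYuCwsLDRATFhkaHB4fIB8eHBsfLjU1NDQwDQwMDhATFhkcHR8gISEgHhwbJTEzMjEwDg4ODhATFxodHyAhIyMjIR8cHisxMC8tEA8PDxETFhodICEjJCUlJCIfHCMuLi0rEhERERETFhodICIkJSYmJiUiHx0oLSsqExMSEhMUFhkdICMlJiYnJyclIh8hKyspA=="/>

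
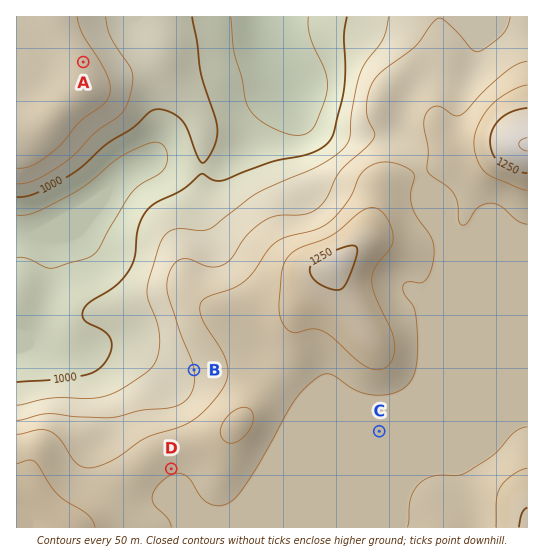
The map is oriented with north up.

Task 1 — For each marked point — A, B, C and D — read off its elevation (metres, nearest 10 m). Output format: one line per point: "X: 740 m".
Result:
A: 1130 m
B: 1100 m
C: 1150 m
D: 1150 m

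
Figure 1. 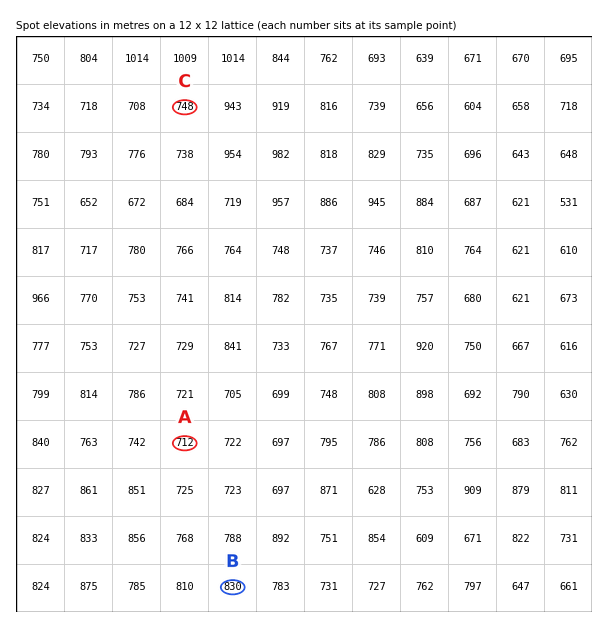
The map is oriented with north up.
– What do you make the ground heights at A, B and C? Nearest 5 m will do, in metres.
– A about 710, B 830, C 750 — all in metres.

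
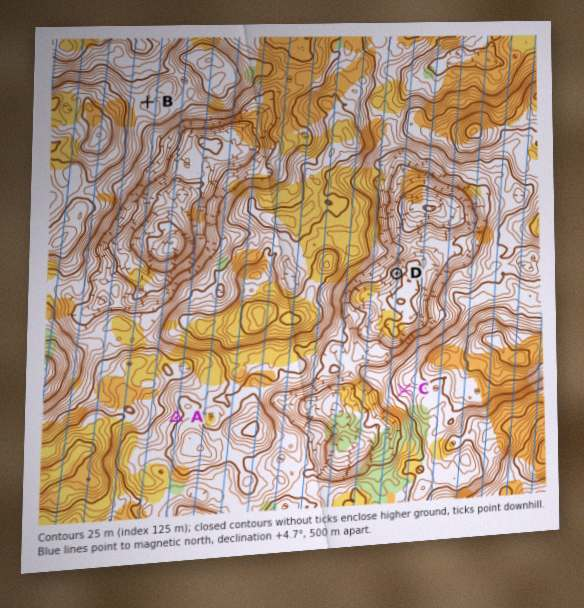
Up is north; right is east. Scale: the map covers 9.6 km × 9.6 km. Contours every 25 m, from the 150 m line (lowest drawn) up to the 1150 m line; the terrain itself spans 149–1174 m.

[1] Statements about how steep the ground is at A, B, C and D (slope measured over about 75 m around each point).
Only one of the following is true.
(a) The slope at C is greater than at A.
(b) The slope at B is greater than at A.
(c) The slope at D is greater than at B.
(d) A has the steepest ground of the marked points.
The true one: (c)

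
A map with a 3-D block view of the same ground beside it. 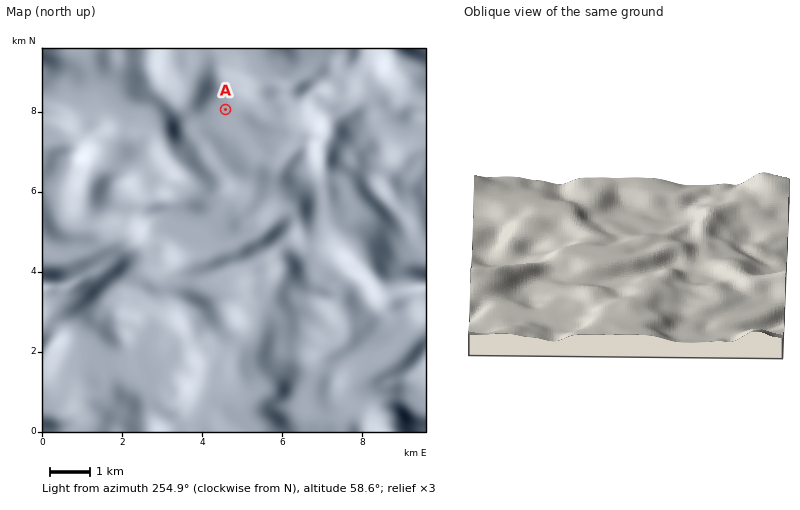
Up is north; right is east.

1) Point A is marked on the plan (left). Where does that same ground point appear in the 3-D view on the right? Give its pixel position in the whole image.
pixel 624 213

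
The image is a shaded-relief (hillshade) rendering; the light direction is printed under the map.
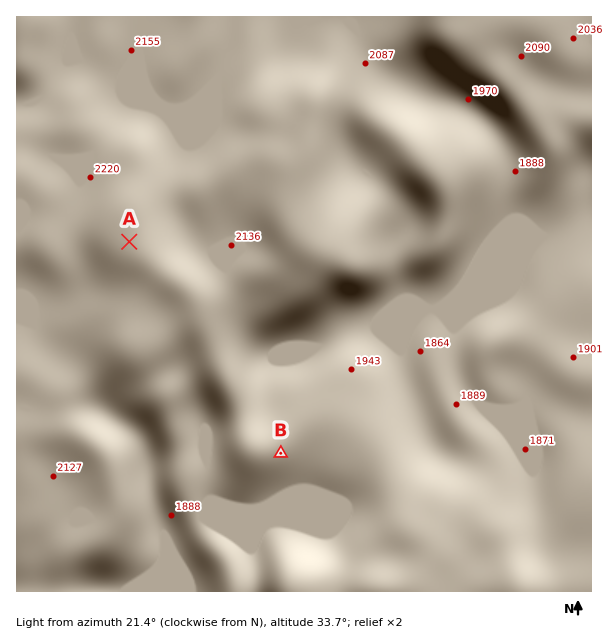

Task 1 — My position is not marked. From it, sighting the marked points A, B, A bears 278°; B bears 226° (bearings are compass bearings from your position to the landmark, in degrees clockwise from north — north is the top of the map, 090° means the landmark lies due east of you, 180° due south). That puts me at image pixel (453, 287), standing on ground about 1850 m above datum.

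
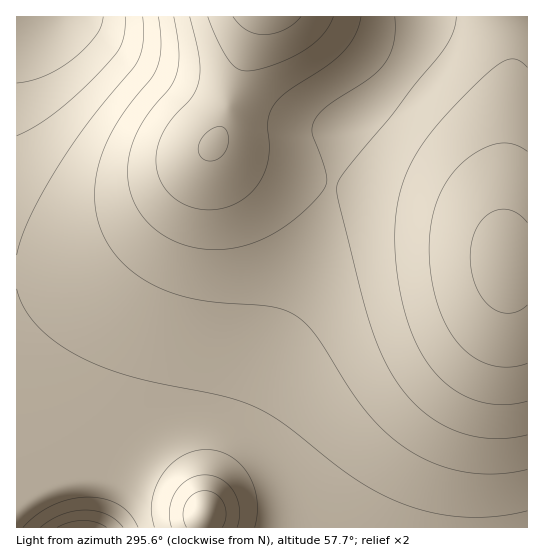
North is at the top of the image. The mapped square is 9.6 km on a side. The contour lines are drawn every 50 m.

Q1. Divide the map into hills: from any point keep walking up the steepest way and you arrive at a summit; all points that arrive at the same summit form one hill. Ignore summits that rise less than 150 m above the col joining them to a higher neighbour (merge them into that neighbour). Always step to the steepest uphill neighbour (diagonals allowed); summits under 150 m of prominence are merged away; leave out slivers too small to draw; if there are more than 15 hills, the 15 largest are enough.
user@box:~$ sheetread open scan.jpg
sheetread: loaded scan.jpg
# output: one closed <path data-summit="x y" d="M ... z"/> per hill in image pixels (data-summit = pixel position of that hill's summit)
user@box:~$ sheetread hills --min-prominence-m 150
<path data-summit="266 17" d="M425 16l-409 1 1 511 81 0 7-13 15-40 8-12 25-22 20-9 18-4 27 1 22 8-1-10 8-24 45-97 27-69 13-51 9-56 6-7 23-16 31-34 16-27 7-20z"/><path data-summit="506 262" d="M527 16l-101 0-9 30-16 27-31 34-23 16-6 7-13 73-16 54-20 49-35 72-18 49 0 8 29 26 11 16 12 29 4 22 233-1z"/><path data-summit="205 514" d="M210 428l-19 0-18 4-30 16-15 15-8 12-15 40-6 12 195 1-1-11-6-23-19-33-23-21-14-7z"/>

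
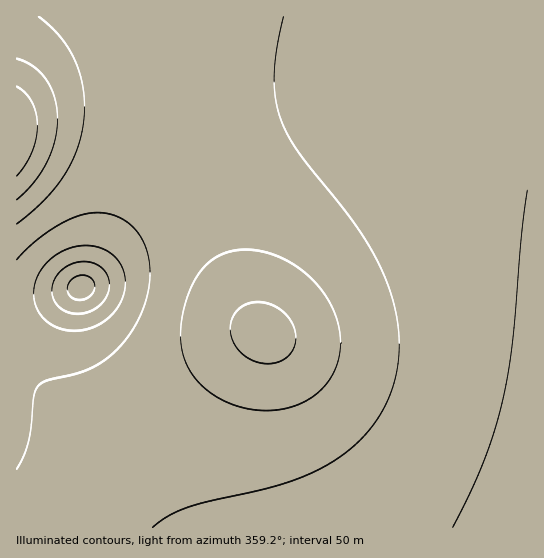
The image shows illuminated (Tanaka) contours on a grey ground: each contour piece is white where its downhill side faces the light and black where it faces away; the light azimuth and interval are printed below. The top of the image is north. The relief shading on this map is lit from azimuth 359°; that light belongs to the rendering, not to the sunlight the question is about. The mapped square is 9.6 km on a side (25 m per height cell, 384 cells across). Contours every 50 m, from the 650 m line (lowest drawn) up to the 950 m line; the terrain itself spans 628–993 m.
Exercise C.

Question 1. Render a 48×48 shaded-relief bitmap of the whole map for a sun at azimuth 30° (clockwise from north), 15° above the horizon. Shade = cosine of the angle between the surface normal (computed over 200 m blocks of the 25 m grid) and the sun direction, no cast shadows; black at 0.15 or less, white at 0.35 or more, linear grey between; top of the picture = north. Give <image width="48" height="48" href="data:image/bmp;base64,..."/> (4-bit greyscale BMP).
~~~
<image width="48" height="48" href="data:image/bmp;base64,Qk32BAAAAAAAAHYAAAAoAAAAMAAAADAAAAABAAQAAAAAAIAEAAATCwAAEwsAABAAAAAAAAAAAAAAABEREQAiIiIAMzMzAERERABVVVUAZmZmAHd3dwCIiIgAmZmZAKqqqgC7u7sAzMzMAN3d3QDu7u4A////AJmIiIiIiIiIiIiId3eIiIiIiIiIiIiIiJmIiIiIiIiIiId3d3d3iIiIiIiIiIiIiJmIiIiIiIiIh3d3d3d3d4iIiIiIiIiIiJiIiIiIiIiHd3d3d3d3d3iIiIiIiIiIiJiIiIiIiIh3d3d3d3d3d3eIiIiIiIiIiIiIiIiIiId3d3d3d3d3d3eIiIiIiIiIiIiIiIiIiHd3d3dmZmd3d3eIiIiIiIiIiIiIiIiIiHd3d2ZmZmZnd3eIiIiIiIiIiIiIiIiIh3d3ZmZmZmZmd3eIiIiIiIiIiHiIiIiIh3d3ZmZlVmZmd3eIiIiIiIiIiHeIiIiIh3d2ZmVVVVZmd3iIiIiIiIiIiHiIiIiIh3dmZlVVVVVmd3iIiImZmZmYiHiImZiIh3dmZVVURVVmd4iIiZmZmZmZiIiZmZmIh3dmZVVERFVneIiZmZmZmZmZmYmZqpmYh3dmVVRERFZ3iJmZmZmZmZmZmZmqqqqZiHdmVVRERFZ4mZmZmZmZmZmZmaq7zLupiHdmZVVERWiJmqqqmZmZmZmZmavN3dy5mHdmZlVVVomqqqqqqpmZmZmZmbzv//26mHd2ZmZmebu7u7qqqqmZmZmZmc3///7KiHd3d3eIrMzMu7uqqqmZmZmZmc3///65h3d3d4iavN3My7u6qqqZmZmZmc3//+uGZmd3eImrzN3MzLu6qqqZmZmZmbvN23QzRWZ3iJmrzMzMy7u6qqqZmZmZmZmYYwABNFZ3iZqrzMzMy7u6qqmZmZmZmYh1IAAAJFZ4iZqrvMzMu7uqqqmZmZmZmXZkIAAAJFZ4iZqru7u7u7qqqqmZmZmZmWZUMQACNFZ4iZqru7u7u6qqqpmZmZmZmVVVQyIjRWd4iZqqu7u7uqqqqZmZmZmZmVVVVERFVmeImZqqqquqqqqqmZmZmZmZmEVmZVVWZneImZmqqqqqqqqpmZmZmZmZmEVmZmZmd3iImZmqqqqqqqqZmZmZmZmZiFZnd3d3d4iImZmaqqqqqpmZmZmZmZmYiGZ3d3d3eIiImZmZmaqZmZmZmZmZmZmIiHeIiIiIiIiImZmZmZmZmZmZmZmZmZmIiIiZmYiIiIiImZmZmZmZmZmZmZmZmZiIiKqqqZmIiIiImZmZmZmZmZmZmZmZmIiIiLu7qpmYiIiImZmZmZmZmZmZmZmZiIiIiMzMu6mYiIiImZmZmZmZmZmZmZmYiIiIiO3dy6mZiIiIiZmZmZmZmZmZmZiIiIiIiP7u3LqZiIiIiJmZmZmZmZmZmYiIiIiIiP/+3LqZiIiIiImZmZmZmZmYiIiIiIiIiP/+3LqZmIiIiIiImZmZmYiIiIiIiIiIiP/+3LqZiIiIiIiIiIiIiIiIiIiIiIiIiP/ty6qZiIiIiIiIiIiIiIiIiIiIiIiIiO7cy6mZiIiIiIiIiIiIiIiIiIiIiIiIiN3MuqmZiIiIiIiIiIiIiIiIiIiIiIiIiMu7qpmYiIiIiIiIiIiIiIiIiIiIiIiIiLu6qZmYiIiIiIiIiIiIiIiIiIiIiIiIiA=="/>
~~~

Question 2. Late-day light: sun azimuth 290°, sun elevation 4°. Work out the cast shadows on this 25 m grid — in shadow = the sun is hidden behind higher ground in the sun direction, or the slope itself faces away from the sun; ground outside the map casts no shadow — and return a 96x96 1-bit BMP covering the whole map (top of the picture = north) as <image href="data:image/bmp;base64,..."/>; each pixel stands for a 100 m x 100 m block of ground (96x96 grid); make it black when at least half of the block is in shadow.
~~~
<image width="96" height="96" href="data:image/bmp;base64,Qk2+BAAAAAAAAD4AAAAoAAAAYAAAAGAAAAABAAEAAAAAAIAEAAATCwAAEwsAAAIAAAAAAAAA////AAAAAAAAAAAAAAAAAAAAAAAAAAAAAAAAAAAAAAAAAAAAAAAAAAAAAAAAAAAAAAAAAAAAAAAAAAAAAAAAAAAAAAAAAAAAAAAAAAAAAAAAAAAAAAAAAAAAAAAAAAAAAAAAAAAAAAAAAAAAAAAAAAAAAAAAAAAAAAAAAAAAAAAAAAAAAAAAAAAAAAAAAAAAAAAAAAAAAAAAAAAAAAAAAAAAAAAAAAAAAAAAAAAAAAAAAAAAAAAAAAAAAAAAAAAAAAAAAAAAAAAAAAAAAAAAAAAAAAAAAAAAAAAAAAAAAAAAAAAAAAAAAAAAAAAAAAAAAAAAAAAAAAAAAAAAAAAAAAAAAAAAAAAAAAAAAAAAAAAAAAAAAAAAAAAAAAAAAAAAAAAAAAAAAAAAAAAAAAAAAAAAAAAAAAAAAAAAAAAAAAAAAAAAAAAAAAAAAAAAAAAAAAAAAAAAAAAAAAAAAAAAAAAAAAAAAAAAAAAAAAAAAAAAAAAAAAAAAAAAAAAAAAAAAAAAAAAAAAAAAAAAAAAAAAAAAAAAAAAAAAAAAAAAAAAAAAAAAAAAAAAAAAAAAAAAAAAAAAAAAAAAAAAAAAAAAAAAAAAAAAAAAAAAAAAAAAAAAAAAAAAAAAAAAAAAAAAAAAAAAAAAAAAP8AAAAAAAAAAAAAA//AAAAAAAAAAAAAB//gAAAAAAAAAAAAD//wAAAAAAAAAAAAD//wAAAAAAAAAAAAD//4AAAAAAAAAAAAD//4AAAAAAAAAAAAD//4AAAAAAAAAAAAD//4AAAAAAAAAAAAD//wAAAAAAAAAAAAD//wAAAAAAAAAAAAD//wAAAAAAAAAAAAD//gAAAAAAAAAAAAD//gAAAAAAAAAAAAD//gAAAAAAAAAAAAD//wAAAAAAAAAAAAD//4AAAAAAAAAAAAD//8AAAAAAAAAAAAD//+AAAAAAAAAAAAD///gAAAAAAAAAAAD///wAAAAAAAAAAAD///4AAAAAAAAAAAD///4AAAAAAAAAAAD///8AAAAAAAAAAAD///8AAAAAAAAAAAD///8AAAAAAAAAAAD///8AAAAAAAAAAAD///8AAAAAAAAAAAD///4AAAAAAAAAAAD///4AAAAAAAAAAAD///wAAAAAAAAAAAD///wAAAAAAAAAAAD///gAAAAAAAAAAAD///AAAAAAAAAAAAD///AAAAAAAAAAAAD//+AAAAAAAAAAAAB//8AAAAAAAAAAAAB//4AAAAAAAAAAAAA//wAAAAAAAAAAAAA//gAAAAAAAAAAAAAf/AAAAAAAAAAAAAAP8AAAAAAAAAAAAAAHwAAAAAAAAAAAAAAAAAAAAAAAAAAAAAAAAAAAAAAAAAAAAAAAAAAAAAAAAAAAAAAAAAAAAAAAAAAAAAAAAAAAAAAAAAAAAAAAAAAAAAAAAAAAAAAAAAAAAAAAAAAAAAAAAAAAAAAAAAAAAAAAAAAAAAAAAAAAAAAAAAAAAAAAAAAAAAAAAAAAAAAAAAAAAAAAAAAAAAAAAAAAAAAAAAAAAAAAAAAAAAA="/>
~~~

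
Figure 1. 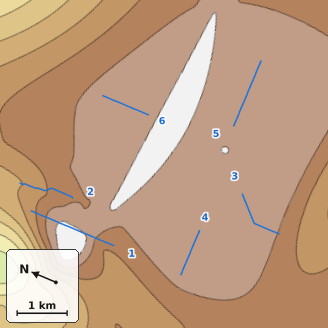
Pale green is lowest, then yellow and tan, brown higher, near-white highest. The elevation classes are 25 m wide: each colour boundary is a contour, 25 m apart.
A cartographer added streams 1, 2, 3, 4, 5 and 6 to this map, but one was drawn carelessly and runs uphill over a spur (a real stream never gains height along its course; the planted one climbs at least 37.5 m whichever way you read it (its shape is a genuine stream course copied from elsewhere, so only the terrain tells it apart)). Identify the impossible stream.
1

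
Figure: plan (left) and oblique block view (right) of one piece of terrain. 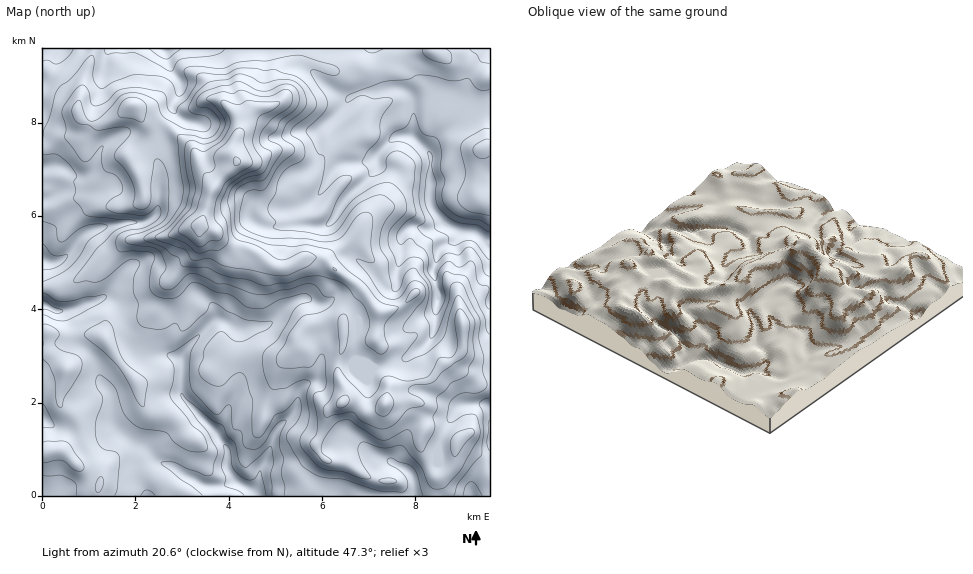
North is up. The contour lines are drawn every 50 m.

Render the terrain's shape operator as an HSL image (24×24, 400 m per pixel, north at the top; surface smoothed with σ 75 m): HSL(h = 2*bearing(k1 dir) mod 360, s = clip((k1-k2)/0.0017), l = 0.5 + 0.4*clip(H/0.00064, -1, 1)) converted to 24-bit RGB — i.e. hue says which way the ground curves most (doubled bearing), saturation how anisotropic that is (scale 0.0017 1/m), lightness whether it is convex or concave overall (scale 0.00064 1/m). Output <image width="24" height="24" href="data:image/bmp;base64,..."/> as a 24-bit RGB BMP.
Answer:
<image width="24" height="24" href="data:image/bmp;base64,Qk32BgAAAAAAADYAAAAoAAAAGAAAABgAAAABABgAAAAAAMAGAAATCwAAEwsAAAAAAAAAAAAAhZRkP1ploLqJwLOVZWiUZUyikby2hMrRpx89Ld5lpxIoDRJPo7l+squEnm51fFVCY0EwJs4ka+3fDlzryUiB18+eJzBtatZViZ5fc8y5YMC7v5OWXlmCa5qYjGxEcjAukbp0HZqv4kKhEZSGUpqcuodznydUnNDrsufvYbS8fYkzNwYga99kw22W0nSTSut9zcfnfZrJbZFigWdinmGJdFBckWWIlYGjuOXDRwCczmsy4rFyCD5gs1qlzfHTSo5XkGlYciMxjo0yOWCTpN6HODqO58CxHdhIkVoyo209kp1uX1hthEVZk21fWZBygtOk5YVIMwAyaMGm997UACszeK3I0FdZt5g/SCEwspBTtcSgJneB4N+wGWyE4bfHiSL/tJ9IhLyVnXuNVU57i2OVn8SskcXJTtGgOAIjZ9ymV6Ooxst521OqBS4otmdP+8LeK7Xkkp/r7ufTR0iom8Z3P3psM3kmtQAdWraMnK1eY4FvakZ4l4hjnLqDqblTJActibyLtaeHP3+Fg2FeuZh2FTF8VN2NuT45u+y9FiNL8dG6Y0qgultLlVZSRlByv1zFYGqS2ci2TmB/aERwjdSmjXSlx6qnDgtdzsi1n4mWWVmDZl2FwJqRpW2fIXVZhONpkUkvQWpwhtFJg0uav3zBxoCgaqyLSqCgdrKHrZxojDJ4acN5UqVqfm5Vmn5BDS1AxbeNnIaBam6iV3iuuprLvpeuZHqmfMc5mlRIjUZMaMdNPnVSPX6YzIvD8sS0KWWiksyUdVuufW24rNKlakZ4k3ZzgmyXx3CLEWZBxqibUFB6UoJTO0xs4bezjGKITWyPT87KhprQZrlhjWSfHJeEmSJ4//zMGj1T4Wsrih82soCwtIaMbEyGqouTfI91m4BvWlWyVGwjhU1BfYw8Fkote71drY3IknbEulhxqW1C1n6MRIw9G6g8Gwt47/nSJxCuvEoNX8MyKFoTbHsqhWJ7nFRauHZAQ6RThUJad0s8iYxasJd+Y3VBF1ALPjEXUHoor0E/mvS6Hjyp/7bogvStABEz+P/MYSFdiord36Pht4vBUaWKTICCaFSo6dPgwkpoTi5VpXd0X6FxdJ2uwYK/eYK2L4R1k7hMofnbyT4wHnNmGO1D/1GEADjx8cyuOHOiSEYSKXQjzo2ry4mnQ2AmGjUTjF8m2idac8A+ZsORf5a8krvNjrbk3bvxn6TouvbnViAzu7JUZ7bJH8Wn+R9JAPSuyC9oRTrba3K+H5NWP6Bfq1rT783+x7D/l5X/WT6d5PHIeuWrMtr9lsbie0a2YbO4hYrG3j3Ix2OytdSFRGA1MZBty29oGY2CRb0peAYTVIt1x3WNYHEWFy8EITMADjMAZBC68s/88tnZwu21DSYlPiMUXncsfXoriWsYCSob3Zik166lqklnF18WIs0aOgkbYDIKmHocqH+1cmefjoLGr63ltI/tyfLUATIvIlcb/8ykq9QhWB9uZJRBVG1KY4BQSaSX2ifUG5Jp366+y6XQvtbjHAhYxy7XtbvdwtPhkZNoaZJzjHpucX1YWTNB5+2dIi1nJilLzOR7/8zMJB4PXIcpJI1shXaeXqeS0VW/FahtK5Y5xo6Q2IhtBAYvX8BXnHmbsrqEbIdAhUBEU6BKpEyMa8+KuKFyOjx7UDeMpuWZyU18+tH50e75Ll6CKWItXKtSNnxcxI5FLH5ynlI53NKnEwN6lMRwfFdWzrxrlm22dqKln7V3Kn2V2cOvfF5wSkNzVdzZh9H53arw5uawPKG405XysLjuNj2ppXKdpXKQhp49G7J1zcSbPQU1a7VWW3O06dnjk2qerFdhxHB1qi5xS2UaocFWOZm1PvmIKRMKJRkO/uXLqDU5XoAZIigLNUwam2ORd3CUyqqrbjSPXFIVsGe2VKeATYxaicNQSkCL5LvJL9Har2Po6s/xqd3QMrOYrACbpiA7G8dmkOuI6ojf7JHXbrO+Xq/DJoV8hmujqnqBm2ufT1mfc6aBgoeNeIN7oapjWZumUMxK2ItaG1RcsOqs3WW1zWOaBRku3ND71On3c3HRQ57B7Jvu6djzXETJjjF7S3A7cIBGo4dTgUBoa5xkfHVmfW9ltYhVZq6OVJ+Z1qZcL15hc5BAfZNWtmG4WBeyde+eOXty16aPlEmYSqk0tVEWdR5HjnOujIetgoWodnKkcnKliVpnkohgU5yJoc7Umadbh1Vp2bOdM3mTjYGsgMOTMwkug7wocVskWFIqXHgebGEohVw2pFlffYSZdpKOcpyJYWCfm36khlqtvIzVp9DZh567V59+"/>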